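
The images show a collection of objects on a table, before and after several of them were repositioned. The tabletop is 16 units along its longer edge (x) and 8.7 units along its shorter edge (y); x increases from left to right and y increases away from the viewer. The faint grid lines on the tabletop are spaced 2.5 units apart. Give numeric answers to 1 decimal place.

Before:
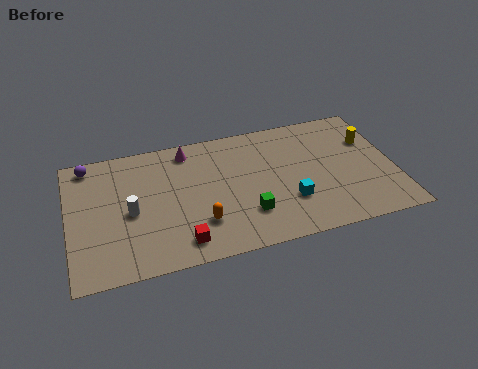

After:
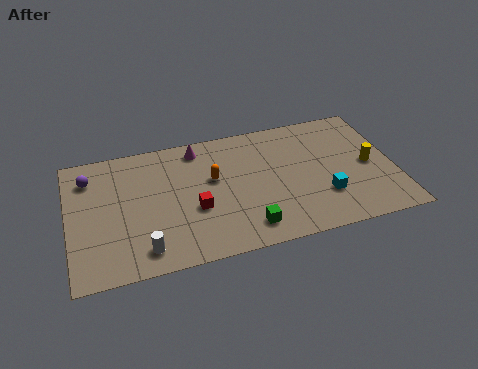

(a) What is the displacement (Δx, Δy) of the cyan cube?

(1.7, -0.1)

The cyan cube started near (10.7, 2.7) and ended near (12.4, 2.6).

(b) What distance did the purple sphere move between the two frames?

0.9

From (1.1, 7.7) to (1.1, 6.8), the purple sphere covered √(0.0² + 0.9²) ≈ 0.9 units.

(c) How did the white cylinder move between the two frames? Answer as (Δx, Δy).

(0.5, -2.6)

From the two frames, the white cylinder sits at roughly (3.0, 4.0) before and (3.5, 1.4) after.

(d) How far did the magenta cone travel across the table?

0.5

From (6.0, 7.5) to (6.5, 7.5), the magenta cone covered √(0.5² + 0.0²) ≈ 0.5 units.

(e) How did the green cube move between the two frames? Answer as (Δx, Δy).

(-0.1, -0.9)

The green cube was at about (8.6, 2.4) and moved to about (8.5, 1.5).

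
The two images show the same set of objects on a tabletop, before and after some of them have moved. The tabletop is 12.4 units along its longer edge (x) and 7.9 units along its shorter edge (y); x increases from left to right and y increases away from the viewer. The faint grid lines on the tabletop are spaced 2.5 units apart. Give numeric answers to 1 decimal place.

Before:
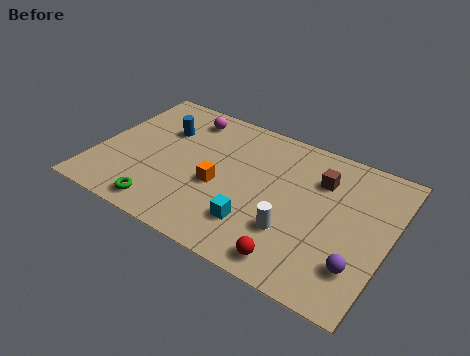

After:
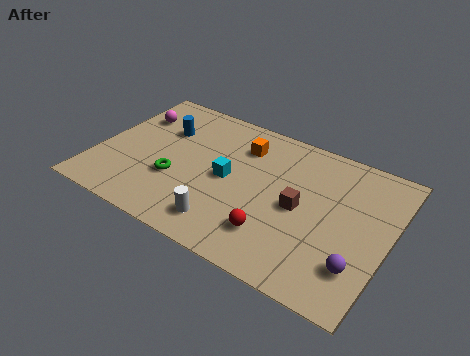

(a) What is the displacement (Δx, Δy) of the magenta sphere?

(-2.2, -0.9)

The magenta sphere started near (3.3, 6.6) and ended near (1.1, 5.7).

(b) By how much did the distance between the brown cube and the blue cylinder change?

-0.4

They were about 6.8 units apart before and 6.4 after — 0.4 units closer together.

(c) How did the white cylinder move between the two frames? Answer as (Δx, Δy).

(-2.7, -1.0)

From the two frames, the white cylinder sits at roughly (8.6, 2.4) before and (5.9, 1.4) after.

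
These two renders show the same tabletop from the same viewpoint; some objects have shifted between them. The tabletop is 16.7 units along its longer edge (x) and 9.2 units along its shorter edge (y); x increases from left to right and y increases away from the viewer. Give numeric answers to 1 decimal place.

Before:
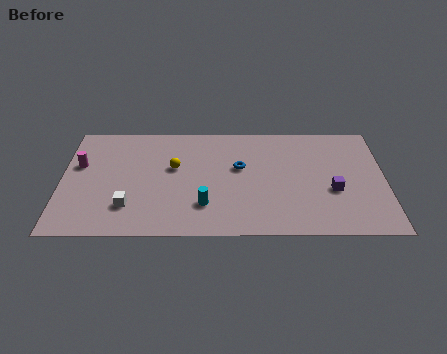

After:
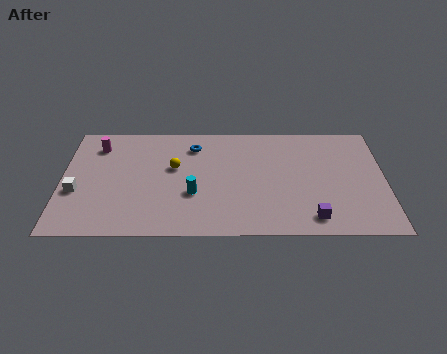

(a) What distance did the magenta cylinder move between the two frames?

1.8

The magenta cylinder was near (0.9, 5.7) before and (1.8, 7.3) after, so it travelled √(0.9² + 1.6²) ≈ 1.8 units.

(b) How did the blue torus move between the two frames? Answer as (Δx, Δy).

(-2.4, 1.8)

From the two frames, the blue torus sits at roughly (9.2, 5.5) before and (6.8, 7.3) after.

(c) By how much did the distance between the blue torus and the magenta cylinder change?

-3.3

They were about 8.3 units apart before and 5.0 after — 3.3 units closer together.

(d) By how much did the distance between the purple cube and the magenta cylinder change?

-0.7

They were about 13.3 units apart before and 12.6 after — 0.7 units closer together.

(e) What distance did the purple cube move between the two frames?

2.5

From (14.0, 3.6) to (12.9, 1.4), the purple cube covered √(1.1² + 2.2²) ≈ 2.5 units.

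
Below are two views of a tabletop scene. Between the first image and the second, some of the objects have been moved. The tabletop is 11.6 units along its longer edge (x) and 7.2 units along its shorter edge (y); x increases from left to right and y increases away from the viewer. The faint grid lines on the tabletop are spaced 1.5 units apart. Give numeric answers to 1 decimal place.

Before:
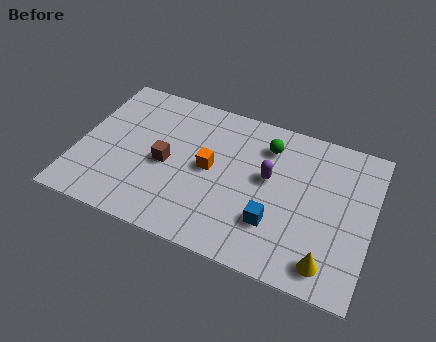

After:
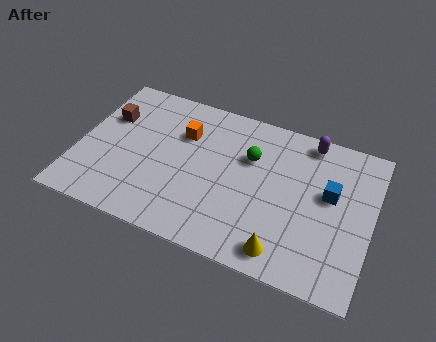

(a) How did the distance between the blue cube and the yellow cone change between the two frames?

+1.1

They were about 2.4 units apart before and 3.5 after — 1.1 units further apart.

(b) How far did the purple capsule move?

2.7

From (7.5, 4.1) to (8.9, 6.4), the purple capsule covered √(1.4² + 2.3²) ≈ 2.7 units.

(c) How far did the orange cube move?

1.8

The orange cube moved from about (5.2, 3.7) to (4.0, 5.0), a distance of √(1.2² + 1.3²) ≈ 1.8.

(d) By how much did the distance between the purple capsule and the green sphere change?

+1.2

The distance was about 1.5 in the first image and 2.7 in the second, so they moved 1.2 units further apart.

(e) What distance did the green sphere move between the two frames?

1.0

From (7.3, 5.6) to (6.7, 4.8), the green sphere covered √(0.6² + 0.8²) ≈ 1.0 units.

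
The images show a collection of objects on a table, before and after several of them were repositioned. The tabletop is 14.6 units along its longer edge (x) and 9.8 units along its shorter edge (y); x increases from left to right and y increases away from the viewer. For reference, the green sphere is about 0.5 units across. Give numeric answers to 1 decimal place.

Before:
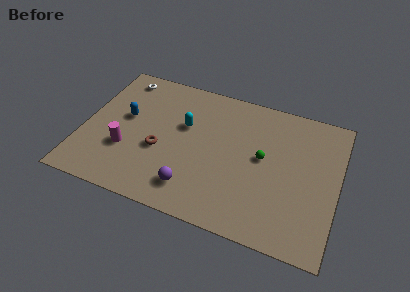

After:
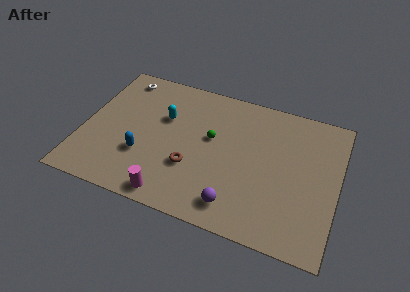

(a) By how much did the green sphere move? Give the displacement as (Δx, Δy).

(-3.0, 0.4)

The green sphere started near (10.3, 5.3) and ended near (7.3, 5.7).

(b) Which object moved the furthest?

the magenta cylinder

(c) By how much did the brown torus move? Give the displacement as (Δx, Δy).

(1.9, -0.6)

The brown torus was at about (4.5, 3.9) and moved to about (6.4, 3.3).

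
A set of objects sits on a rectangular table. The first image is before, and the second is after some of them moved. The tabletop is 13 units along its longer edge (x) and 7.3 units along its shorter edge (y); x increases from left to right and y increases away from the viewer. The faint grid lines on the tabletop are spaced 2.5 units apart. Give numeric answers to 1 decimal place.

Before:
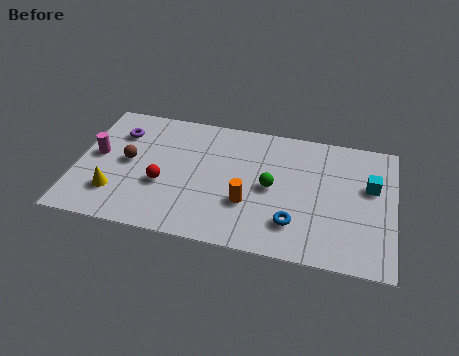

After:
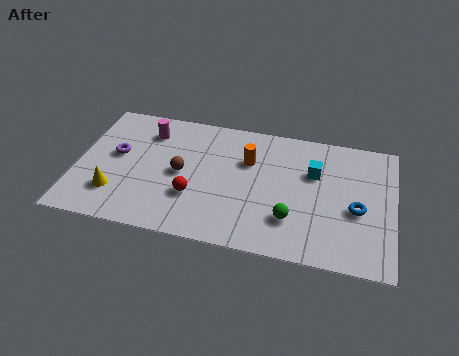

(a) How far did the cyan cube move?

2.3

The cyan cube moved from about (12.0, 4.5) to (9.7, 4.8), a distance of √(2.3² + 0.3²) ≈ 2.3.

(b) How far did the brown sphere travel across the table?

2.2

From (2.1, 3.8) to (4.3, 3.6), the brown sphere covered √(2.2² + 0.2²) ≈ 2.2 units.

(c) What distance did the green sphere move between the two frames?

1.8

The green sphere moved from about (8.0, 3.6) to (8.9, 2.0), a distance of √(0.9² + 1.6²) ≈ 1.8.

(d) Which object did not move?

the yellow cone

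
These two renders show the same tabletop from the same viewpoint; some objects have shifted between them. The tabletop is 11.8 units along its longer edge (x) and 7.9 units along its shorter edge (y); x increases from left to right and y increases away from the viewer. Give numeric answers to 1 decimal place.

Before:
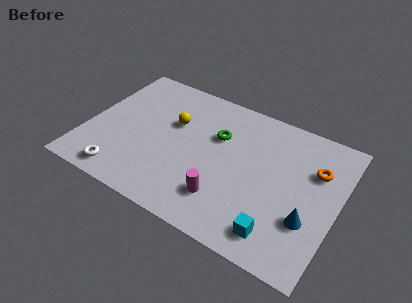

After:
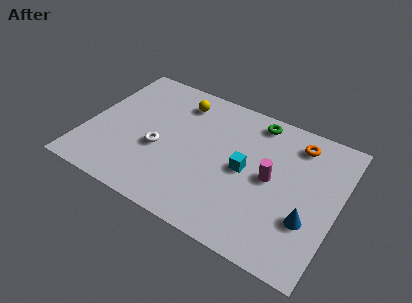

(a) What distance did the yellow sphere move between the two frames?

1.4

The yellow sphere moved from about (3.9, 5.0) to (4.0, 6.4), a distance of √(0.1² + 1.4²) ≈ 1.4.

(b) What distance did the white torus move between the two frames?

2.6

From (2.1, 1.0) to (3.5, 3.2), the white torus covered √(1.4² + 2.2²) ≈ 2.6 units.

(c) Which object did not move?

the blue cone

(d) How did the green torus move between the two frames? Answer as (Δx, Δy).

(1.6, 1.7)

The green torus was at about (6.0, 5.2) and moved to about (7.6, 6.9).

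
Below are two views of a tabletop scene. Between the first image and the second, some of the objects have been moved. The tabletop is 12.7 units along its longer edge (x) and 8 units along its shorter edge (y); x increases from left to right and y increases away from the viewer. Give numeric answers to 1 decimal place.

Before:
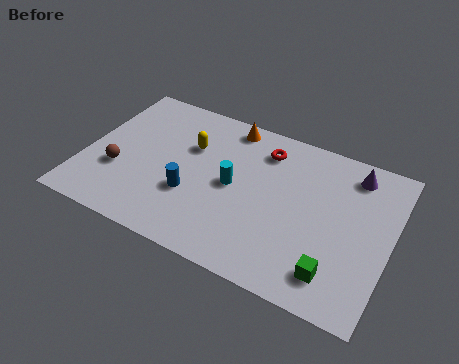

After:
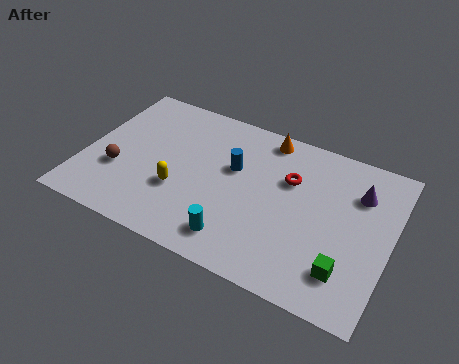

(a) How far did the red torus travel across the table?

1.6

From (7.2, 6.4) to (8.4, 5.3), the red torus covered √(1.2² + 1.1²) ≈ 1.6 units.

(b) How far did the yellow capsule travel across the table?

2.5

The yellow capsule was near (4.2, 5.3) before and (4.1, 2.8) after, so it travelled √(0.1² + 2.5²) ≈ 2.5 units.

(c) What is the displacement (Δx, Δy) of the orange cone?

(1.6, 0.0)

The orange cone was at about (5.6, 7.1) and moved to about (7.2, 7.1).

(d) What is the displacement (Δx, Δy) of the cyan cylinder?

(0.5, -2.6)

From the two frames, the cyan cylinder sits at roughly (6.2, 4.0) before and (6.7, 1.4) after.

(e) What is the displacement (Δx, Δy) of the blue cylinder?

(1.5, 2.1)

The blue cylinder was at about (4.6, 2.8) and moved to about (6.1, 4.9).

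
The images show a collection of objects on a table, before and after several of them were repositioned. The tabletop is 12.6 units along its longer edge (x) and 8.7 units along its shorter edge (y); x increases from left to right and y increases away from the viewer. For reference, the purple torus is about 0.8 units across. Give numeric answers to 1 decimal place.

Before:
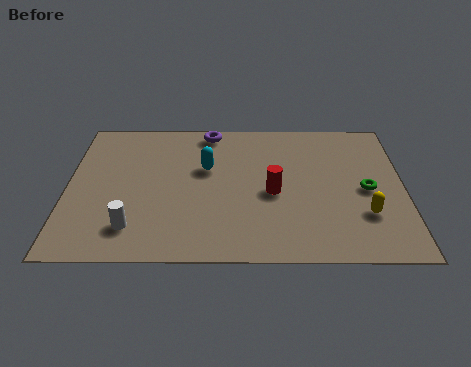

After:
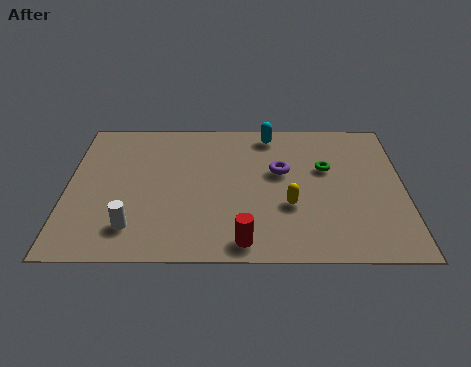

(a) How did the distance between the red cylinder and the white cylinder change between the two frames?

-1.4

The distance was about 5.6 in the first image and 4.2 in the second, so they moved 1.4 units closer together.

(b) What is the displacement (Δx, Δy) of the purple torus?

(2.7, -2.6)

The purple torus started near (5.3, 7.8) and ended near (8.0, 5.2).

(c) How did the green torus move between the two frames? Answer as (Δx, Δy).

(-1.5, 1.3)

The green torus started near (11.2, 4.1) and ended near (9.7, 5.4).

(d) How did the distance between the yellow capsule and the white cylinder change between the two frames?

-2.7

Before: roughly 8.6 units apart; after: 5.9. That's 2.7 units closer together.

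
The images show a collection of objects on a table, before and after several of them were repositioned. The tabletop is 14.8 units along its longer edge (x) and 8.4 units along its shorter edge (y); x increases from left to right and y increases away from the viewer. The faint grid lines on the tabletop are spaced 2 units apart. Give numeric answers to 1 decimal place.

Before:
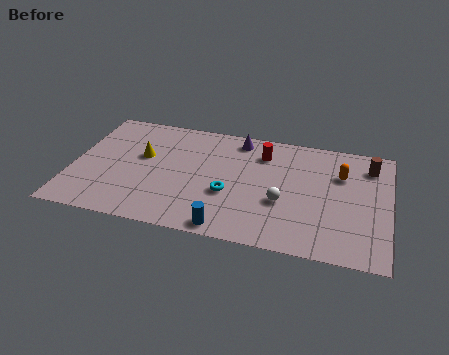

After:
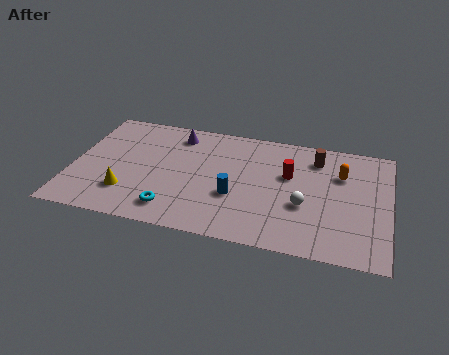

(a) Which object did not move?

the orange capsule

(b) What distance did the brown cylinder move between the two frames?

2.5

The brown cylinder moved from about (13.8, 6.7) to (11.3, 6.7), a distance of √(2.5² + 0.0²) ≈ 2.5.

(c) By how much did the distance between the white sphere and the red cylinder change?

-1.3

They were about 3.5 units apart before and 2.2 after — 1.3 units closer together.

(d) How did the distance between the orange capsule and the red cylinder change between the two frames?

-1.3

The distance was about 3.8 in the first image and 2.5 in the second, so they moved 1.3 units closer together.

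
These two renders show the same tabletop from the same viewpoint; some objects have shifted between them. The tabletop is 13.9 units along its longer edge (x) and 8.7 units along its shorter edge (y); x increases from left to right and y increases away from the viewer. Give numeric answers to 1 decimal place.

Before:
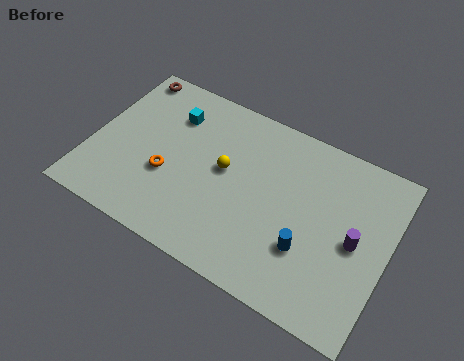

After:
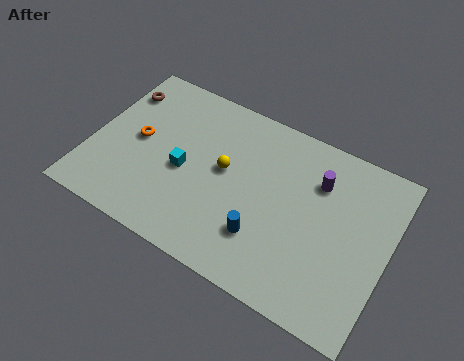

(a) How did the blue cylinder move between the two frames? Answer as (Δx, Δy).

(-2.0, -0.4)

The blue cylinder started near (10.4, 2.8) and ended near (8.4, 2.4).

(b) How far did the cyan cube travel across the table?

2.8

From (3.4, 6.5) to (4.4, 3.9), the cyan cube covered √(1.0² + 2.6²) ≈ 2.8 units.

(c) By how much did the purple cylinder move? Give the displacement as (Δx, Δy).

(-2.0, 2.1)

From the two frames, the purple cylinder sits at roughly (12.4, 4.2) before and (10.4, 6.3) after.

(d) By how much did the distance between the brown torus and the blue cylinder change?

-1.9

They were about 10.6 units apart before and 8.7 after — 1.9 units closer together.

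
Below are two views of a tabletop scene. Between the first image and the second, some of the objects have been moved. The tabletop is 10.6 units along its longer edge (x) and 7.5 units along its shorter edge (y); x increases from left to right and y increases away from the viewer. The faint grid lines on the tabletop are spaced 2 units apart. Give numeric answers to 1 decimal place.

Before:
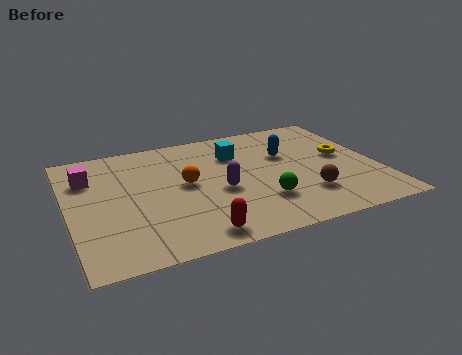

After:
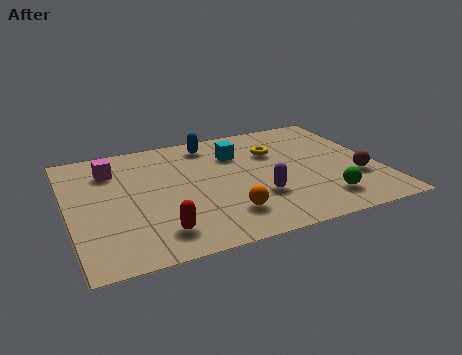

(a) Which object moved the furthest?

the blue capsule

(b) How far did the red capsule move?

1.3

The red capsule moved from about (4.0, 0.9) to (2.8, 1.4), a distance of √(1.2² + 0.5²) ≈ 1.3.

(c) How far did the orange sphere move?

2.5

The orange sphere was near (4.0, 4.0) before and (5.1, 1.7) after, so it travelled √(1.1² + 2.3²) ≈ 2.5 units.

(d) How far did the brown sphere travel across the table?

1.9

The brown sphere moved from about (7.9, 2.0) to (9.7, 2.5), a distance of √(1.8² + 0.5²) ≈ 1.9.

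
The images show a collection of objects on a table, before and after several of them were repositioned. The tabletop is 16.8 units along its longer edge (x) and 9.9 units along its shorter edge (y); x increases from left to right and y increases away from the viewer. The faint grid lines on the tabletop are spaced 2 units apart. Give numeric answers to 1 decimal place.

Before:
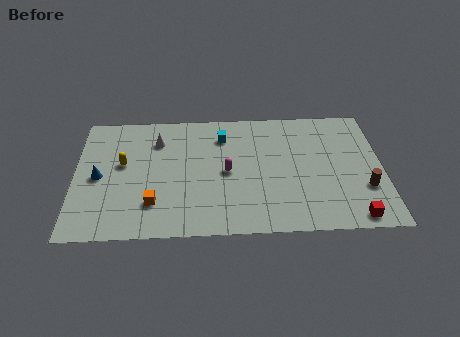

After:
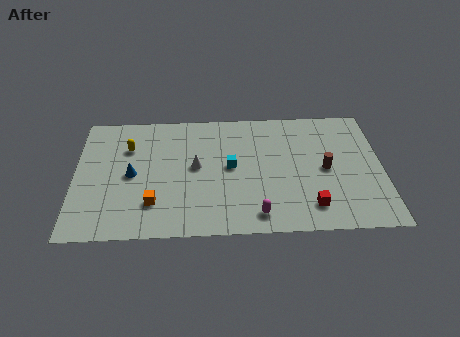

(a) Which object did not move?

the orange cube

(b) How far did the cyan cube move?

2.5

The cyan cube was near (8.1, 7.7) before and (8.5, 5.2) after, so it travelled √(0.4² + 2.5²) ≈ 2.5 units.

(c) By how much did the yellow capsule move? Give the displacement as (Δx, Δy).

(0.3, 1.3)

The yellow capsule was at about (2.6, 5.7) and moved to about (2.9, 7.0).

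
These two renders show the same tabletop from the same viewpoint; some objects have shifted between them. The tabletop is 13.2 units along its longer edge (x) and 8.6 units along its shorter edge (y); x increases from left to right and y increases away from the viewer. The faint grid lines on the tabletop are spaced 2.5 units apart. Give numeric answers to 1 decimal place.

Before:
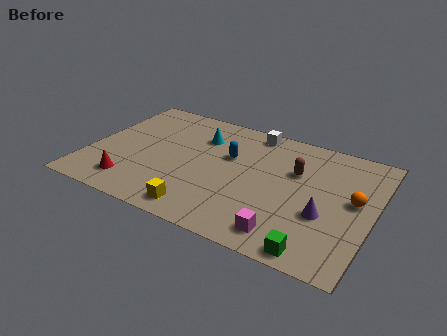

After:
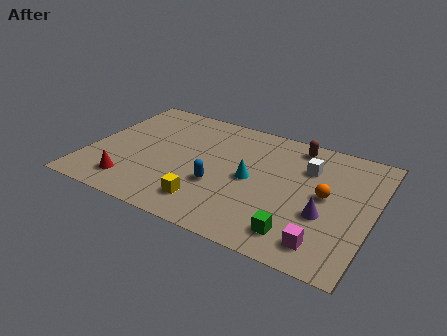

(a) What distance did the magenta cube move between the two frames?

1.7

The magenta cube moved from about (9.6, 1.3) to (11.3, 1.4), a distance of √(1.7² + 0.1²) ≈ 1.7.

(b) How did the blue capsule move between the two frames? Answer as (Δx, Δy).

(-0.2, -2.3)

From the two frames, the blue capsule sits at roughly (6.4, 5.4) before and (6.2, 3.1) after.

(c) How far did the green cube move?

1.1

The green cube moved from about (11.0, 0.8) to (10.1, 1.5), a distance of √(0.9² + 0.7²) ≈ 1.1.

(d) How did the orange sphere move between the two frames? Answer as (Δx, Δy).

(-1.3, -0.2)

The orange sphere started near (12.3, 4.7) and ended near (11.0, 4.5).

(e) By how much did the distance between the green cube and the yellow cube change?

-1.1

The distance was about 5.3 in the first image and 4.2 in the second, so they moved 1.1 units closer together.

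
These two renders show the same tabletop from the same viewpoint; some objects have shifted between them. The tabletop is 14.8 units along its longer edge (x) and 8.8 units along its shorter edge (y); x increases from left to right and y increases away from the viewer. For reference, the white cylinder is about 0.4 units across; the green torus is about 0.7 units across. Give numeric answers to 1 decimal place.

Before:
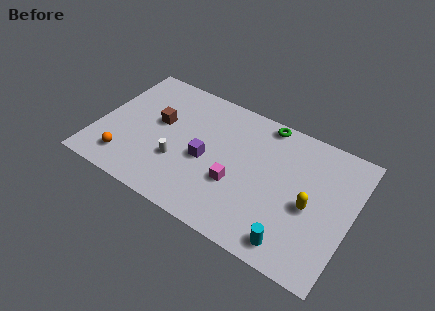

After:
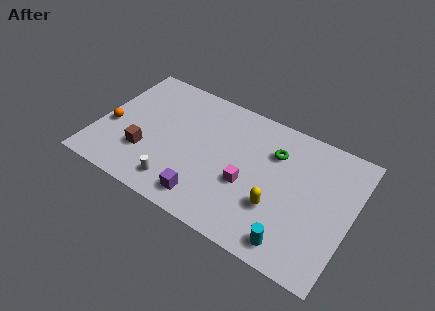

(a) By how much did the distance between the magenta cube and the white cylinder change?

+0.9

Before: roughly 3.4 units apart; after: 4.3. That's 0.9 units further apart.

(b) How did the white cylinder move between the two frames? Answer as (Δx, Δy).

(0.2, -1.5)

From the two frames, the white cylinder sits at roughly (4.9, 3.0) before and (5.1, 1.5) after.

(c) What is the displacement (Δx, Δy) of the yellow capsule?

(-1.8, -1.0)

The yellow capsule started near (12.5, 3.9) and ended near (10.7, 2.9).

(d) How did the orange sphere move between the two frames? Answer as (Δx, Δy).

(-1.2, 1.9)

The orange sphere was at about (2.0, 1.7) and moved to about (0.8, 3.6).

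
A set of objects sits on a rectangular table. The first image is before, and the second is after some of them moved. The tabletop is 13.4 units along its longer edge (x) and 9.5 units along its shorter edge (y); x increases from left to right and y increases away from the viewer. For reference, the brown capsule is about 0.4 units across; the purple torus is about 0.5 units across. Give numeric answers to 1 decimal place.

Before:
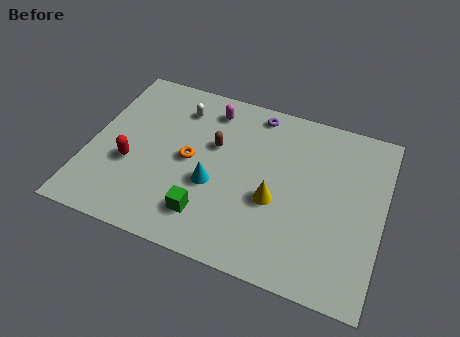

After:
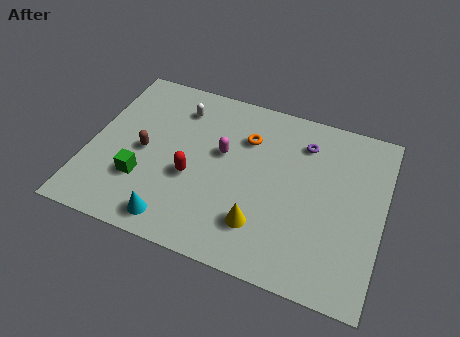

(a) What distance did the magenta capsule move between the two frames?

2.4

From (5.2, 7.9) to (6.0, 5.6), the magenta capsule covered √(0.8² + 2.3²) ≈ 2.4 units.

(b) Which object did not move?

the white capsule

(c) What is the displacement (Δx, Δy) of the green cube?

(-3.1, 0.9)

The green cube started near (5.7, 2.0) and ended near (2.6, 2.9).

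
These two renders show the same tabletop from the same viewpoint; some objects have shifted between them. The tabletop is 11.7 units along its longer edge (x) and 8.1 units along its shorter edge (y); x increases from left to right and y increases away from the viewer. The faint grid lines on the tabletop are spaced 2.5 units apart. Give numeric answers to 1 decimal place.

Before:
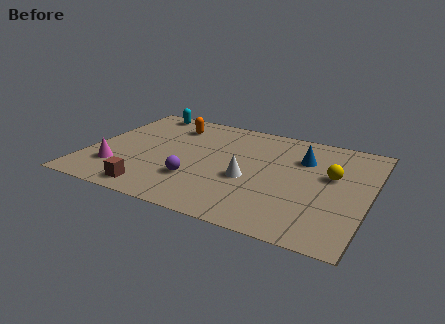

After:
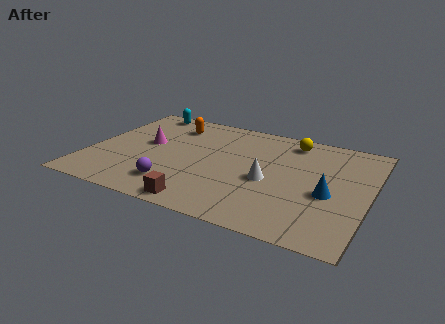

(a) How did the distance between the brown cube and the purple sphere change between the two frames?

-0.5

They were about 2.1 units apart before and 1.6 after — 0.5 units closer together.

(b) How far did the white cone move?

0.8

The white cone was near (6.8, 3.3) before and (7.6, 3.5) after, so it travelled √(0.8² + 0.2²) ≈ 0.8 units.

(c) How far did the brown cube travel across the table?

2.1

The brown cube was near (3.1, 1.0) before and (5.2, 0.8) after, so it travelled √(2.1² + 0.2²) ≈ 2.1 units.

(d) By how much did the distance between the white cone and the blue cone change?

-0.6

They were about 3.1 units apart before and 2.5 after — 0.6 units closer together.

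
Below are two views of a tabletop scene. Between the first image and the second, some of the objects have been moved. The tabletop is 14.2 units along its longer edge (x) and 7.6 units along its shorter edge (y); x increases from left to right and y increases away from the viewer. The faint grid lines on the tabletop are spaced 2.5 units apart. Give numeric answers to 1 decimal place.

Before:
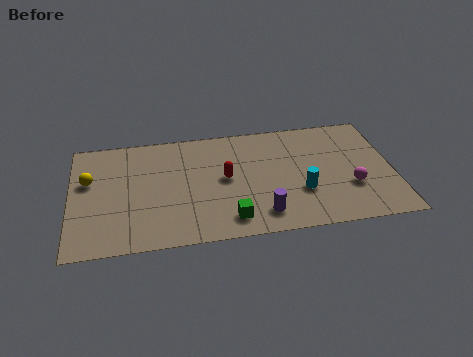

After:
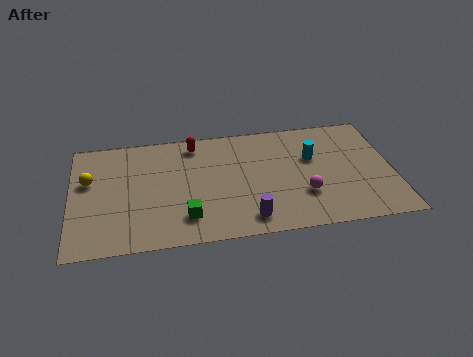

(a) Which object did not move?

the yellow sphere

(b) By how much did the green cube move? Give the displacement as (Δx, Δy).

(-1.9, 0.4)

From the two frames, the green cube sits at roughly (6.9, 1.3) before and (5.0, 1.7) after.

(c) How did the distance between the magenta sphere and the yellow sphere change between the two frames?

-2.0

Before: roughly 11.7 units apart; after: 9.7. That's 2.0 units closer together.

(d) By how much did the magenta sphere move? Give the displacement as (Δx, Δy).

(-2.1, -0.2)

The magenta sphere started near (12.3, 2.6) and ended near (10.2, 2.4).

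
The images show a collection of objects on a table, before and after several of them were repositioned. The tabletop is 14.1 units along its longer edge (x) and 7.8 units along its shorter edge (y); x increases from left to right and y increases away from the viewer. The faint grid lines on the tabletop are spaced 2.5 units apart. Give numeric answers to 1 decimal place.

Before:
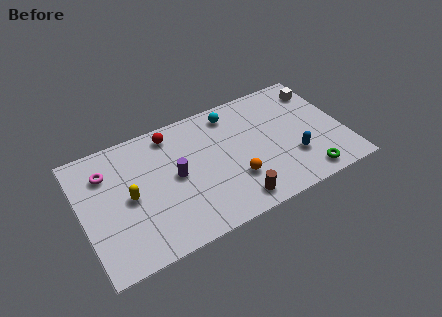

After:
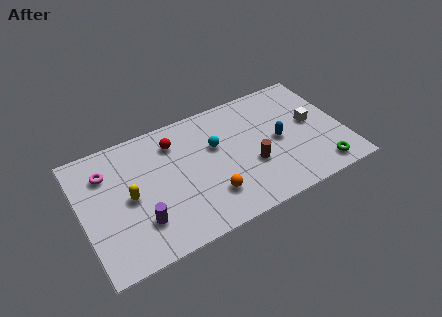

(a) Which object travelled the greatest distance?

the purple cylinder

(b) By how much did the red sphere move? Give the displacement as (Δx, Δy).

(0.1, -0.6)

From the two frames, the red sphere sits at roughly (5.1, 6.7) before and (5.2, 6.1) after.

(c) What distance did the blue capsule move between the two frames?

1.5

From (11.2, 2.4) to (10.6, 3.8), the blue capsule covered √(0.6² + 1.4²) ≈ 1.5 units.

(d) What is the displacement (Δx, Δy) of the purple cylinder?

(-2.1, -1.9)

The purple cylinder started near (5.0, 4.0) and ended near (2.9, 2.1).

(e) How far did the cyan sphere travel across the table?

2.0

The cyan sphere moved from about (8.4, 6.6) to (7.3, 4.9), a distance of √(1.1² + 1.7²) ≈ 2.0.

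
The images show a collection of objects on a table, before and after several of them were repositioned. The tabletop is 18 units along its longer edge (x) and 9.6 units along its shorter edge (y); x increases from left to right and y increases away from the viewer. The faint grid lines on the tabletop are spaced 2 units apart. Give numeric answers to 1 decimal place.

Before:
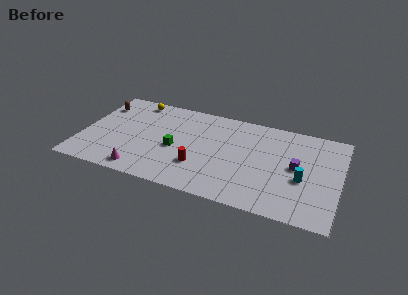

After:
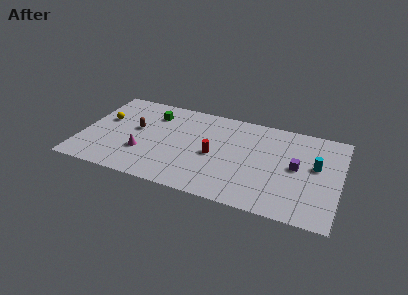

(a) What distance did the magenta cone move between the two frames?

1.9

The magenta cone was near (4.5, 1.2) before and (4.4, 3.1) after, so it travelled √(0.1² + 1.9²) ≈ 1.9 units.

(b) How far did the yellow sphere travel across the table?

3.3

The yellow sphere moved from about (3.3, 8.5) to (1.4, 5.8), a distance of √(1.9² + 2.7²) ≈ 3.3.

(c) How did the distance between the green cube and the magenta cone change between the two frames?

+0.6

They were about 3.7 units apart before and 4.3 after — 0.6 units further apart.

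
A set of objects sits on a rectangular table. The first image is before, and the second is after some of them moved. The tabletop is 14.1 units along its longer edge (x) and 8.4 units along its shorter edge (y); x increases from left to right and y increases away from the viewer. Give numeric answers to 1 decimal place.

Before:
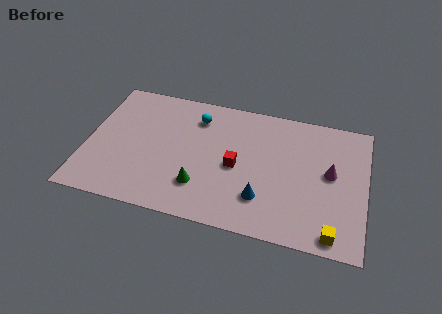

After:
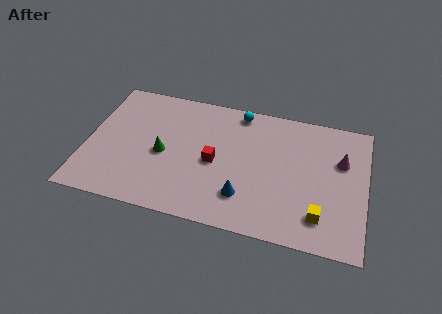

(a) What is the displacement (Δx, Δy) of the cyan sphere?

(2.1, 0.9)

From the two frames, the cyan sphere sits at roughly (5.4, 6.6) before and (7.5, 7.5) after.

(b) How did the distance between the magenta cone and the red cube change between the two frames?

+1.7

They were about 4.8 units apart before and 6.5 after — 1.7 units further apart.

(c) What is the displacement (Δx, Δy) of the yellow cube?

(-0.7, 0.9)

The yellow cube was at about (12.6, 0.9) and moved to about (11.9, 1.8).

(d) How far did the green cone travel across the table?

2.6

From (5.9, 2.2) to (3.9, 3.8), the green cone covered √(2.0² + 1.6²) ≈ 2.6 units.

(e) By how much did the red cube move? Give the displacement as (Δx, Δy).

(-1.1, 0.0)

The red cube started near (7.6, 3.9) and ended near (6.5, 3.9).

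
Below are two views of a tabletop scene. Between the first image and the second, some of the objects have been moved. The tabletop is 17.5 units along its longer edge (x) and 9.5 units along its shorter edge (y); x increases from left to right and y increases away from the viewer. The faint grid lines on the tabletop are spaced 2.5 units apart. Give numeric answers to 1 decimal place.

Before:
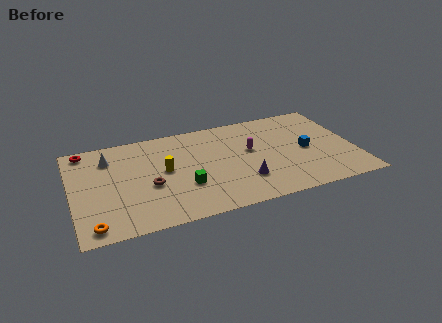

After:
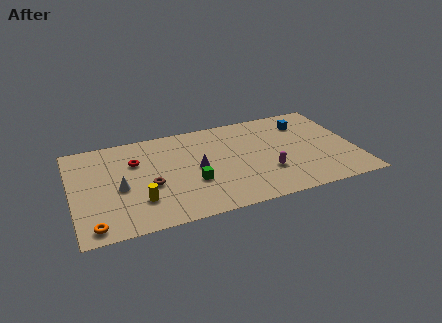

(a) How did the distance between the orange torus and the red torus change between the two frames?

-1.3

They were about 7.4 units apart before and 6.1 after — 1.3 units closer together.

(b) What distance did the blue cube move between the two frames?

2.8

The blue cube was near (14.5, 4.5) before and (14.7, 7.3) after, so it travelled √(0.2² + 2.8²) ≈ 2.8 units.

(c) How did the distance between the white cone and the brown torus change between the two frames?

-2.3

The distance was about 4.1 in the first image and 1.8 in the second, so they moved 2.3 units closer together.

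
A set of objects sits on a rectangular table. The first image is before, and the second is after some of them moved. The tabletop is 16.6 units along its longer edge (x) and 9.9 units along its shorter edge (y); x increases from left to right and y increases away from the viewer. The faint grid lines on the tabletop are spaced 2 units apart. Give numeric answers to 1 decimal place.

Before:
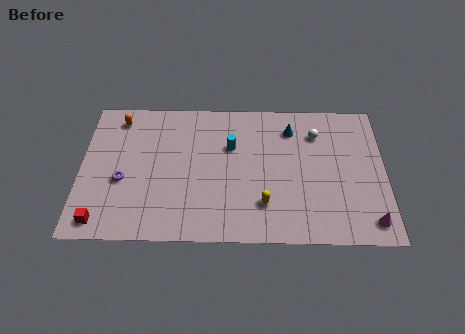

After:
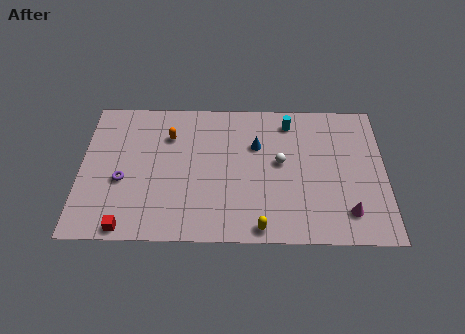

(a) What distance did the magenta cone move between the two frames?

1.3

From (15.7, 1.4) to (14.5, 2.0), the magenta cone covered √(1.2² + 0.6²) ≈ 1.3 units.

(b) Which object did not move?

the purple torus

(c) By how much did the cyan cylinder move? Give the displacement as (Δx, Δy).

(3.2, 1.8)

The cyan cylinder was at about (8.2, 6.5) and moved to about (11.4, 8.3).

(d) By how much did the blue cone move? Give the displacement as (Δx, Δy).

(-1.9, -1.2)

The blue cone started near (11.5, 7.8) and ended near (9.6, 6.6).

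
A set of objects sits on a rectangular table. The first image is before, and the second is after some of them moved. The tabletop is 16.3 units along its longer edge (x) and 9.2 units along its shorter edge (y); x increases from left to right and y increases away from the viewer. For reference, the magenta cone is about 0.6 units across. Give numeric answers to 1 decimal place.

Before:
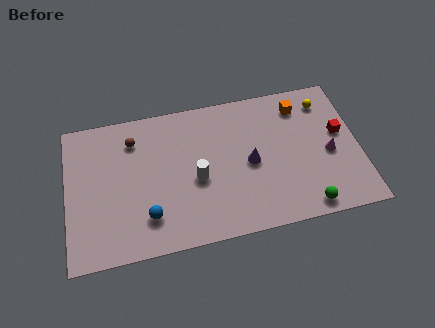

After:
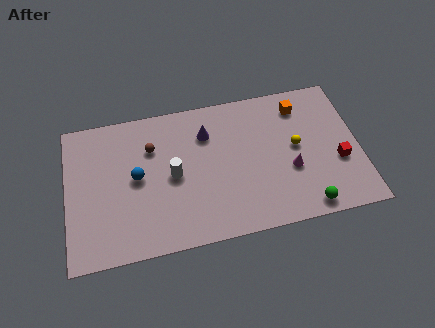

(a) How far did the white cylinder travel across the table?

1.4

The white cylinder moved from about (7.2, 4.0) to (5.9, 4.5), a distance of √(1.3² + 0.5²) ≈ 1.4.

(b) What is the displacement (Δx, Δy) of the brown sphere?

(1.0, -0.7)

The brown sphere started near (3.8, 7.2) and ended near (4.8, 6.5).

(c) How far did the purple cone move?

3.3

The purple cone was near (10.2, 4.4) before and (7.9, 6.8) after, so it travelled √(2.3² + 2.4²) ≈ 3.3 units.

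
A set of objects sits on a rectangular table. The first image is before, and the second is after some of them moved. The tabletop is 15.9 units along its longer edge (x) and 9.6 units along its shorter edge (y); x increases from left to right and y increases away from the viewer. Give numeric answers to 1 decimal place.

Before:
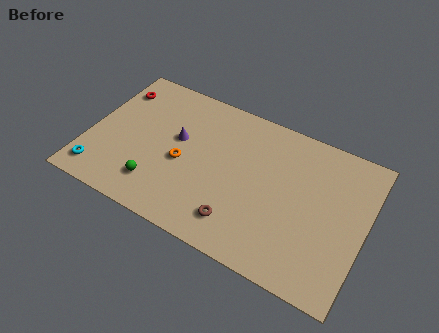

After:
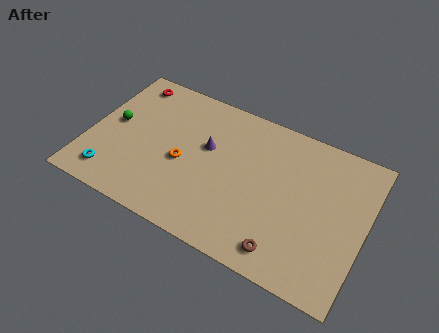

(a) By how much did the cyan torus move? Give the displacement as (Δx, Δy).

(0.7, 0.1)

The cyan torus started near (1.0, 1.5) and ended near (1.7, 1.6).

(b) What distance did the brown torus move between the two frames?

2.7

From (9.1, 1.9) to (11.8, 1.4), the brown torus covered √(2.7² + 0.5²) ≈ 2.7 units.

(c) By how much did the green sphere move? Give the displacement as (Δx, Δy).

(-3.0, 3.0)

The green sphere was at about (4.3, 2.1) and moved to about (1.3, 5.1).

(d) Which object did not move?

the orange torus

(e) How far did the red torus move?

1.1

The red torus moved from about (1.0, 7.5) to (1.7, 8.3), a distance of √(0.7² + 0.8²) ≈ 1.1.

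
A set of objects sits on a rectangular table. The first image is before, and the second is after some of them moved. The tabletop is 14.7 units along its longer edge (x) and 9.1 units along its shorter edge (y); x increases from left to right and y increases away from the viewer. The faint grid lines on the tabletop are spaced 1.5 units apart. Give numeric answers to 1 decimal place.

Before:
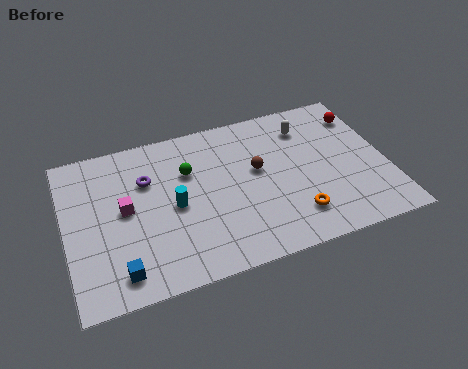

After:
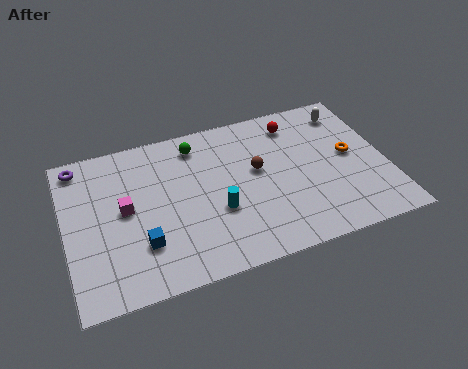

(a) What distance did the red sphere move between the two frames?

3.1

The red sphere moved from about (13.9, 7.1) to (10.8, 7.5), a distance of √(3.1² + 0.4²) ≈ 3.1.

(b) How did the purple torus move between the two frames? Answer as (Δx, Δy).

(-3.0, 1.8)

The purple torus started near (3.8, 6.2) and ended near (0.8, 8.0).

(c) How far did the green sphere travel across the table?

1.6

From (5.7, 6.1) to (6.2, 7.6), the green sphere covered √(0.5² + 1.5²) ≈ 1.6 units.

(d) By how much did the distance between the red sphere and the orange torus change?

-2.8

They were about 6.3 units apart before and 3.5 after — 2.8 units closer together.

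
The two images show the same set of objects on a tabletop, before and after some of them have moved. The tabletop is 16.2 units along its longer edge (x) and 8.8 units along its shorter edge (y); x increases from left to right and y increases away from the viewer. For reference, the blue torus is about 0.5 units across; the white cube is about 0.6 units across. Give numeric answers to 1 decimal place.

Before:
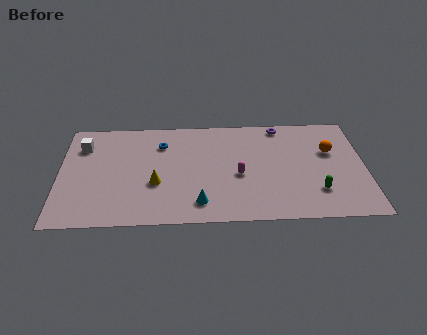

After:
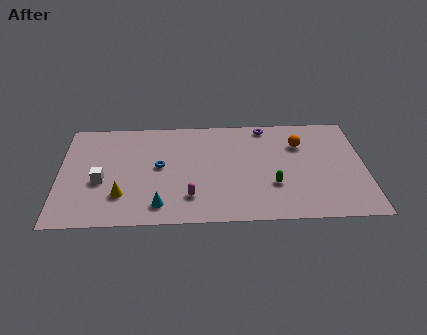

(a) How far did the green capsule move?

2.4

From (13.6, 2.3) to (11.3, 2.9), the green capsule covered √(2.3² + 0.6²) ≈ 2.4 units.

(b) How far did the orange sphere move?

1.7

The orange sphere moved from about (14.4, 5.6) to (12.8, 6.3), a distance of √(1.6² + 0.7²) ≈ 1.7.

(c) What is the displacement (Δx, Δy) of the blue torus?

(-0.1, -1.9)

From the two frames, the blue torus sits at roughly (5.4, 6.6) before and (5.3, 4.7) after.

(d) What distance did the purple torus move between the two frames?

0.8

The purple torus was near (11.8, 7.9) before and (11.0, 7.9) after, so it travelled √(0.8² + 0.0²) ≈ 0.8 units.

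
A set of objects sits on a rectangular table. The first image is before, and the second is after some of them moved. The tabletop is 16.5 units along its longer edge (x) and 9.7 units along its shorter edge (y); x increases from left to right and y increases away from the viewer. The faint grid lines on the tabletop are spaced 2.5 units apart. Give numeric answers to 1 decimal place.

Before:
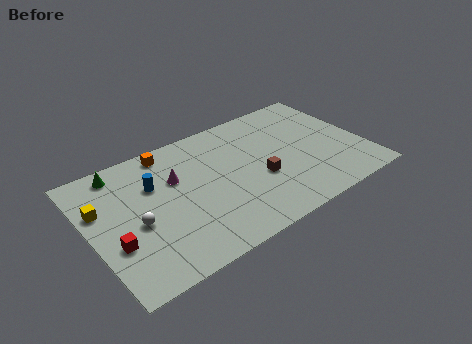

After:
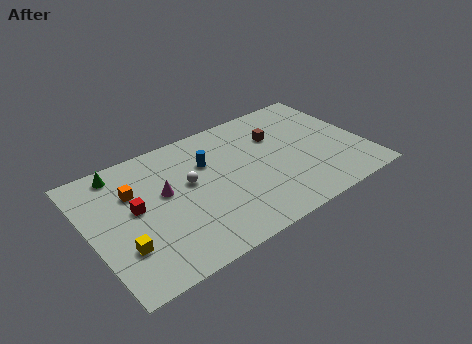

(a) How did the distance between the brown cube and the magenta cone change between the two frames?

+1.9

Before: roughly 5.3 units apart; after: 7.2. That's 1.9 units further apart.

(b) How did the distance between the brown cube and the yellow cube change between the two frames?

+1.2

The distance was about 9.5 in the first image and 10.7 in the second, so they moved 1.2 units further apart.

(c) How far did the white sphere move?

3.7

From (2.6, 4.2) to (6.0, 5.6), the white sphere covered √(3.4² + 1.4²) ≈ 3.7 units.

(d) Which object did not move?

the green cone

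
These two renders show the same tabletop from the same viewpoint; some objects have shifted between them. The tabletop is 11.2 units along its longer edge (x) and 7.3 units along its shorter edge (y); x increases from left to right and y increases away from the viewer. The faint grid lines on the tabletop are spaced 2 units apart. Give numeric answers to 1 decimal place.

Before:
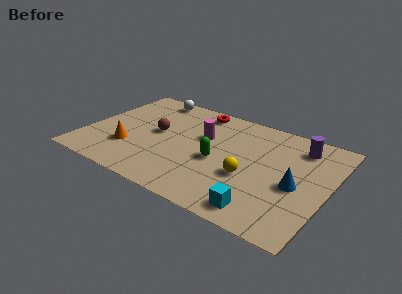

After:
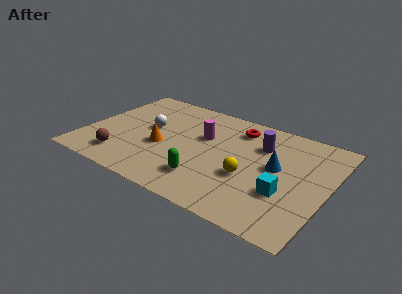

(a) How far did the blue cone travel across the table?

1.3

The blue cone was near (9.8, 3.2) before and (8.8, 4.0) after, so it travelled √(1.0² + 0.8²) ≈ 1.3 units.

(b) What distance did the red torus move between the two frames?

2.1

From (4.7, 6.4) to (6.7, 5.9), the red torus covered √(2.0² + 0.5²) ≈ 2.1 units.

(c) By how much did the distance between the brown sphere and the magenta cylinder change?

+2.4

They were about 2.2 units apart before and 4.6 after — 2.4 units further apart.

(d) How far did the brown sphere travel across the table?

2.8

From (3.2, 3.9) to (2.0, 1.4), the brown sphere covered √(1.2² + 2.5²) ≈ 2.8 units.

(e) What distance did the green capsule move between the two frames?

1.5

The green capsule was near (6.2, 3.2) before and (5.9, 1.7) after, so it travelled √(0.3² + 1.5²) ≈ 1.5 units.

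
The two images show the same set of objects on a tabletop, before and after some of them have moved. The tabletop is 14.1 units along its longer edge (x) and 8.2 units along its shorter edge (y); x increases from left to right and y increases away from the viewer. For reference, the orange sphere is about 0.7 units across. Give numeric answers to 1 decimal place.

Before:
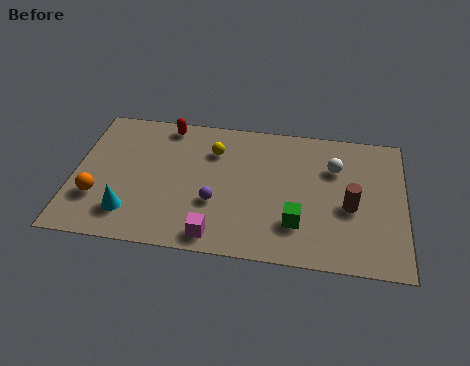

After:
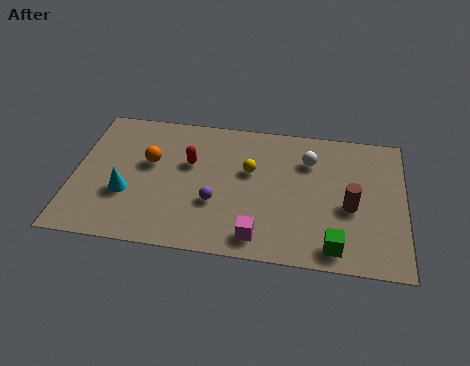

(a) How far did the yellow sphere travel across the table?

1.9

From (5.9, 6.0) to (7.5, 5.0), the yellow sphere covered √(1.6² + 1.0²) ≈ 1.9 units.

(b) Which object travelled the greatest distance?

the orange sphere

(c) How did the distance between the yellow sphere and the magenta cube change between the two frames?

-1.2

Before: roughly 5.0 units apart; after: 3.8. That's 1.2 units closer together.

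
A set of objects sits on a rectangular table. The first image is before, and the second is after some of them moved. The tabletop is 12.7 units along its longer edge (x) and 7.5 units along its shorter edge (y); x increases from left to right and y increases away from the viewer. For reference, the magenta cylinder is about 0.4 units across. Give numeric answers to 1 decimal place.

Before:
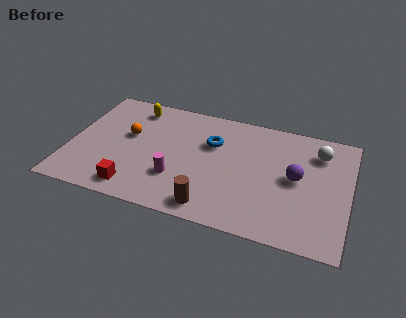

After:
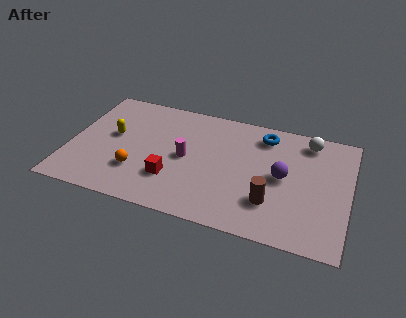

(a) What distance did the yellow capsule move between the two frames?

2.2

The yellow capsule moved from about (2.7, 6.3) to (1.9, 4.2), a distance of √(0.8² + 2.1²) ≈ 2.2.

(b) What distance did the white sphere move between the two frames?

0.8

The white sphere moved from about (11.2, 5.8) to (10.7, 6.4), a distance of √(0.5² + 0.6²) ≈ 0.8.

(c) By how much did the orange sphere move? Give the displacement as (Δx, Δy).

(0.6, -2.2)

The orange sphere was at about (2.6, 4.4) and moved to about (3.2, 2.2).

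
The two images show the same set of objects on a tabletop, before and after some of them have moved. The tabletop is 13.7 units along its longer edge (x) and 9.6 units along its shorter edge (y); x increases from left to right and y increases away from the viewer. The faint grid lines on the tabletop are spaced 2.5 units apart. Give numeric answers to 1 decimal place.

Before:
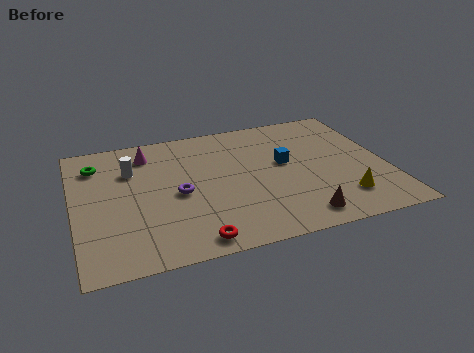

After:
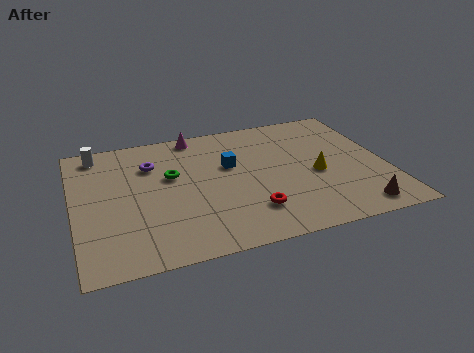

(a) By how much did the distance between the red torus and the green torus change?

-2.8

They were about 7.5 units apart before and 4.7 after — 2.8 units closer together.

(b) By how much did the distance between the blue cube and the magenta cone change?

-3.3

The distance was about 6.4 in the first image and 3.1 in the second, so they moved 3.3 units closer together.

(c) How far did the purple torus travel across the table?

2.7

From (4.5, 4.4) to (3.5, 6.9), the purple torus covered √(1.0² + 2.5²) ≈ 2.7 units.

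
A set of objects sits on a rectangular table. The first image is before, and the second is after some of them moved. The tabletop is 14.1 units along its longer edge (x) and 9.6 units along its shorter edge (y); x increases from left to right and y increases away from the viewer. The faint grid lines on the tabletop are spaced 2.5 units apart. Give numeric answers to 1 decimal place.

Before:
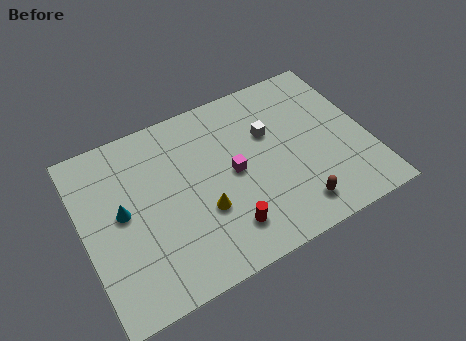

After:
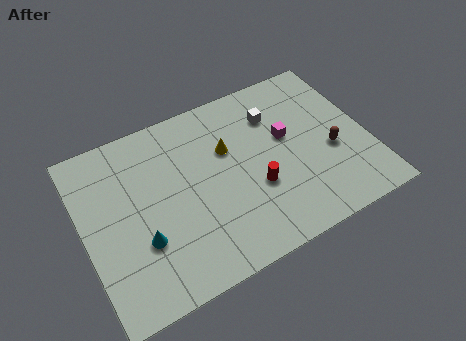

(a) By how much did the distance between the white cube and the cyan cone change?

+0.6

They were about 7.6 units apart before and 8.2 after — 0.6 units further apart.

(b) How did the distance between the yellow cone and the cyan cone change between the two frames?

+1.4

Before: roughly 4.2 units apart; after: 5.6. That's 1.4 units further apart.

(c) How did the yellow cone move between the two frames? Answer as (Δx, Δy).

(1.6, 2.8)

The yellow cone started near (5.7, 3.4) and ended near (7.3, 6.2).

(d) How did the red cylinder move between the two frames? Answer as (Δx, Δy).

(1.7, 1.5)

From the two frames, the red cylinder sits at roughly (6.6, 2.0) before and (8.3, 3.5) after.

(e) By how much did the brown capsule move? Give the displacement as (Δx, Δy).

(2.2, 2.3)

The brown capsule was at about (10.0, 1.6) and moved to about (12.2, 3.9).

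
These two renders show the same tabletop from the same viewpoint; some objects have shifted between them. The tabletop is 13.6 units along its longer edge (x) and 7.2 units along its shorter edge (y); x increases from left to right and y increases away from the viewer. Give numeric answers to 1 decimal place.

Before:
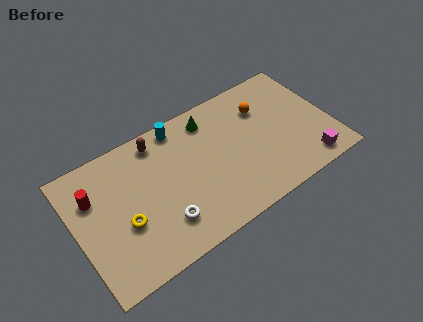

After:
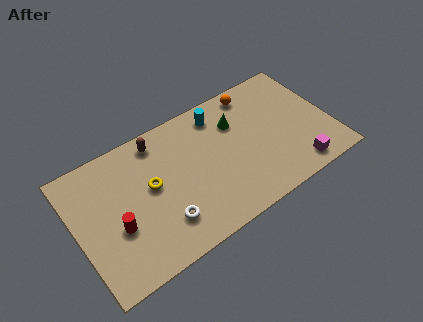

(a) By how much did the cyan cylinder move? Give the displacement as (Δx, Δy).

(2.1, -0.4)

The cyan cylinder was at about (5.9, 6.4) and moved to about (8.0, 6.0).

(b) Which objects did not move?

the white torus and the brown capsule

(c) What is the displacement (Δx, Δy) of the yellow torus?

(1.6, 1.2)

The yellow torus started near (2.4, 2.8) and ended near (4.0, 4.0).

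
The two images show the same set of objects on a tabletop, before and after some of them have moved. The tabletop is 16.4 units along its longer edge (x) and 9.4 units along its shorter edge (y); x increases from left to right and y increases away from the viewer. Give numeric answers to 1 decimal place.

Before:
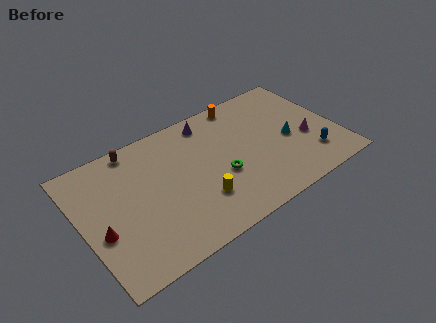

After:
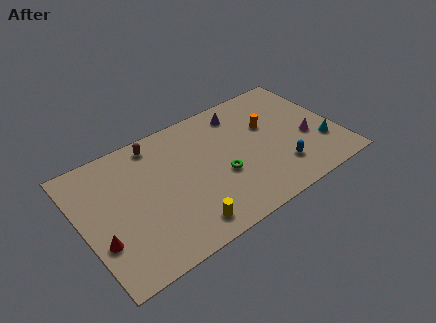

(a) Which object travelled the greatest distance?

the orange cylinder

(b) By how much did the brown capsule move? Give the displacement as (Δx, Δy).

(1.3, -0.3)

The brown capsule was at about (3.9, 8.5) and moved to about (5.2, 8.2).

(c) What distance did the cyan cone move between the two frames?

2.4

The cyan cone moved from about (13.3, 4.2) to (15.2, 2.8), a distance of √(1.9² + 1.4²) ≈ 2.4.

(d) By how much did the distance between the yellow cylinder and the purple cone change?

+2.4

They were about 5.6 units apart before and 8.0 after — 2.4 units further apart.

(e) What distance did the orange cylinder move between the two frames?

2.9

The orange cylinder was near (11.0, 8.5) before and (12.2, 5.9) after, so it travelled √(1.2² + 2.6²) ≈ 2.9 units.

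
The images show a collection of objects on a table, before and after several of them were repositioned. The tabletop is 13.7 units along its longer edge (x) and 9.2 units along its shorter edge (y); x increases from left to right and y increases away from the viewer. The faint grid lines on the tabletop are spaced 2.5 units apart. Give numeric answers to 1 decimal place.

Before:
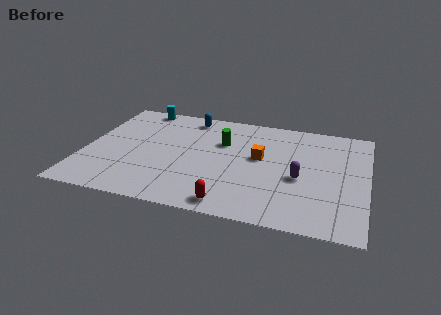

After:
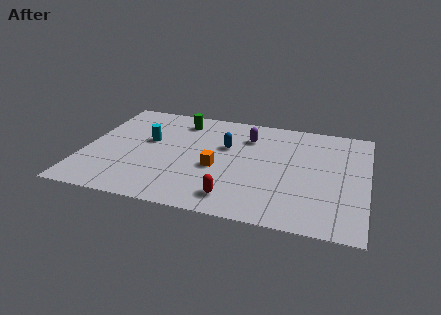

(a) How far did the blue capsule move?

3.0

From (4.8, 8.0) to (6.8, 5.8), the blue capsule covered √(2.0² + 2.2²) ≈ 3.0 units.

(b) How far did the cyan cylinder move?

3.1

The cyan cylinder moved from about (2.3, 8.4) to (3.0, 5.4), a distance of √(0.7² + 3.0²) ≈ 3.1.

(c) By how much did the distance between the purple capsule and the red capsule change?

+1.2

Before: roughly 4.2 units apart; after: 5.4. That's 1.2 units further apart.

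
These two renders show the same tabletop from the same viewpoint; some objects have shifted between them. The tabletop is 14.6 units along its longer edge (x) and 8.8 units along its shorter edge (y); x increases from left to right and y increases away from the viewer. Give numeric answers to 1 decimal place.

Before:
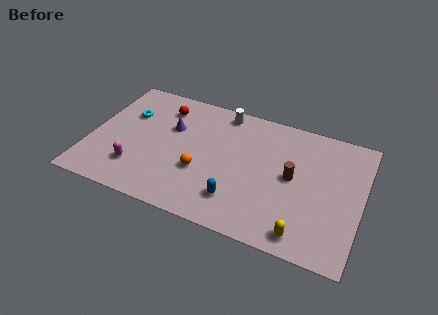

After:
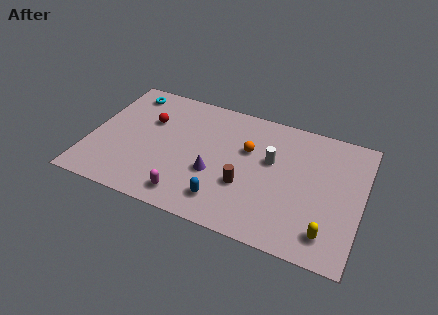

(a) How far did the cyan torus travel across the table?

1.6

The cyan torus moved from about (1.8, 5.9) to (1.6, 7.5), a distance of √(0.2² + 1.6²) ≈ 1.6.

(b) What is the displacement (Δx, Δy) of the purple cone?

(2.6, -2.4)

The purple cone started near (4.2, 5.7) and ended near (6.8, 3.3).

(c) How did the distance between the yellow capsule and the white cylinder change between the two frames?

-3.4

Before: roughly 8.4 units apart; after: 5.0. That's 3.4 units closer together.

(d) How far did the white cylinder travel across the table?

3.8

The white cylinder moved from about (6.8, 7.8) to (9.7, 5.3), a distance of √(2.9² + 2.5²) ≈ 3.8.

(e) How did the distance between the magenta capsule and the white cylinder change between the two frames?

-1.2

The distance was about 6.9 in the first image and 5.7 in the second, so they moved 1.2 units closer together.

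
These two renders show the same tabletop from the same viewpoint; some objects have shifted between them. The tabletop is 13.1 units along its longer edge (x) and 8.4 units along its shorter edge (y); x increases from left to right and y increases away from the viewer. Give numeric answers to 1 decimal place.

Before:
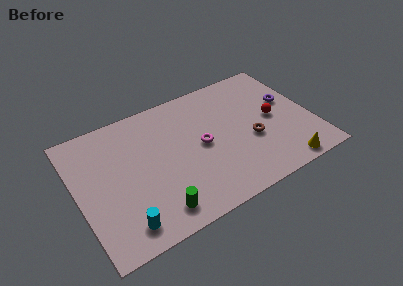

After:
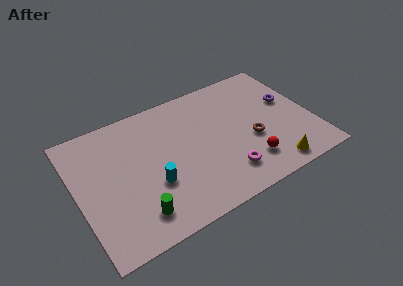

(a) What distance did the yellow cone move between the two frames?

0.6

From (11.0, 0.8) to (10.4, 1.0), the yellow cone covered √(0.6² + 0.2²) ≈ 0.6 units.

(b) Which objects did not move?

the purple torus and the brown torus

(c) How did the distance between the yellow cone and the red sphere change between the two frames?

-1.9

They were about 3.4 units apart before and 1.5 after — 1.9 units closer together.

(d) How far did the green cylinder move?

1.0

The green cylinder moved from about (3.9, 1.3) to (2.9, 1.6), a distance of √(1.0² + 0.3²) ≈ 1.0.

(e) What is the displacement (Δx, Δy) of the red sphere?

(-1.8, -2.3)

From the two frames, the red sphere sits at roughly (11.0, 4.2) before and (9.2, 1.9) after.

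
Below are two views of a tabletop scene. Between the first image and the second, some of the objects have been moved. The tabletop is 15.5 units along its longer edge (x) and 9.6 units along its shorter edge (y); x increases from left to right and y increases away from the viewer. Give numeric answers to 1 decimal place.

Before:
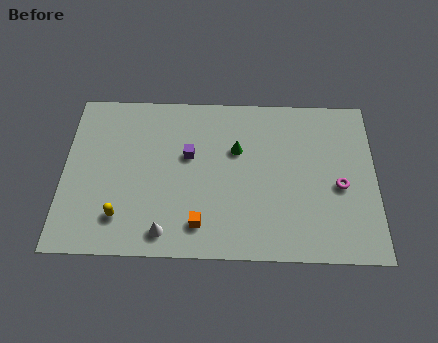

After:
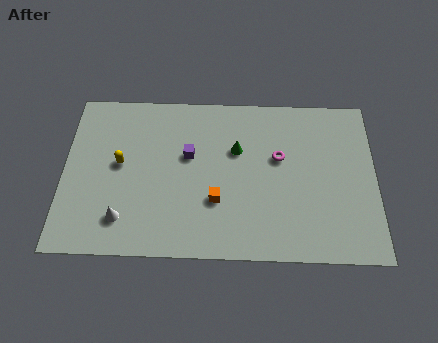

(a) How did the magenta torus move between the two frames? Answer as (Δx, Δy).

(-3.0, 1.6)

The magenta torus started near (13.7, 4.2) and ended near (10.7, 5.8).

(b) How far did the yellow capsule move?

3.1

The yellow capsule moved from about (2.9, 2.1) to (2.8, 5.2), a distance of √(0.1² + 3.1²) ≈ 3.1.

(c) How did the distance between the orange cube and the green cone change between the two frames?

-1.6

Before: roughly 4.8 units apart; after: 3.2. That's 1.6 units closer together.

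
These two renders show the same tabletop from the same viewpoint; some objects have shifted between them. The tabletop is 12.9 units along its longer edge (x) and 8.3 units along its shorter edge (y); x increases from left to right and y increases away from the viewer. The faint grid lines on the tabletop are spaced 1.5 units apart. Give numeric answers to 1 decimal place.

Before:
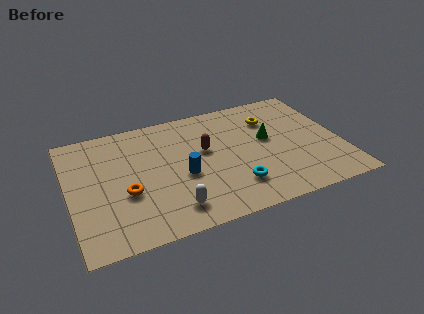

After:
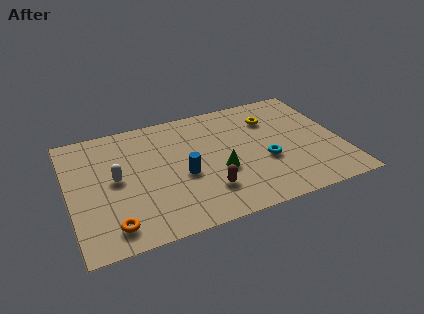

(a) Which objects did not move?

the yellow torus and the blue cylinder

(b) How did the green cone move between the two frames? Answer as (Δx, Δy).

(-2.5, -1.5)

The green cone was at about (9.5, 4.7) and moved to about (7.0, 3.2).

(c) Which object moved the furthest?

the white capsule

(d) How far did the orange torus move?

2.1

The orange torus was near (2.6, 3.2) before and (1.8, 1.3) after, so it travelled √(0.8² + 1.9²) ≈ 2.1 units.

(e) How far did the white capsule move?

3.7

From (4.6, 1.5) to (2.2, 4.3), the white capsule covered √(2.4² + 2.8²) ≈ 3.7 units.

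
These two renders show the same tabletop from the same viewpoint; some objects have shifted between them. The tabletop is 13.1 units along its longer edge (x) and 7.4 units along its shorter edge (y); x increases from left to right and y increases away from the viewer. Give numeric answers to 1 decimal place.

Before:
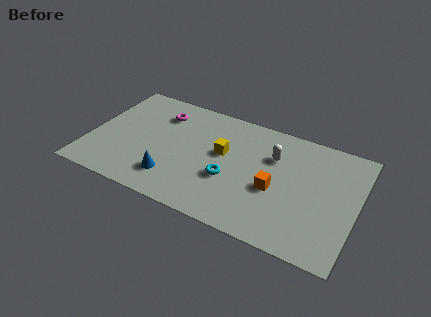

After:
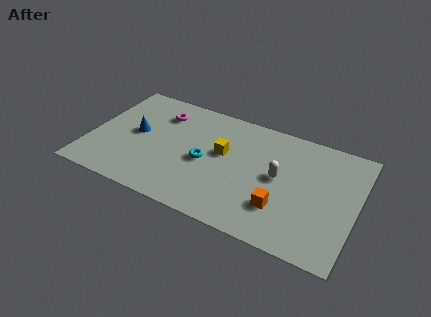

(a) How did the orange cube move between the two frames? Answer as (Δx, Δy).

(0.4, -1.0)

The orange cube started near (9.2, 3.1) and ended near (9.6, 2.1).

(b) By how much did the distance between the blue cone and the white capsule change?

+1.4

The distance was about 5.7 in the first image and 7.1 in the second, so they moved 1.4 units further apart.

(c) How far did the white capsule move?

1.3

The white capsule moved from about (8.9, 5.1) to (9.3, 3.9), a distance of √(0.4² + 1.2²) ≈ 1.3.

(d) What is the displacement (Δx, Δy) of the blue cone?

(-2.1, 2.2)

From the two frames, the blue cone sits at roughly (4.3, 1.7) before and (2.2, 3.9) after.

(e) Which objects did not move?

the yellow cube and the magenta torus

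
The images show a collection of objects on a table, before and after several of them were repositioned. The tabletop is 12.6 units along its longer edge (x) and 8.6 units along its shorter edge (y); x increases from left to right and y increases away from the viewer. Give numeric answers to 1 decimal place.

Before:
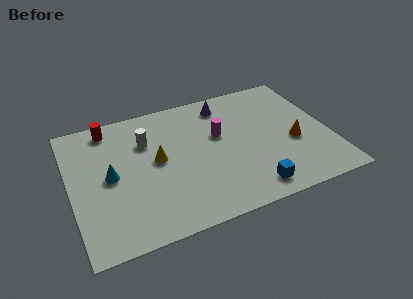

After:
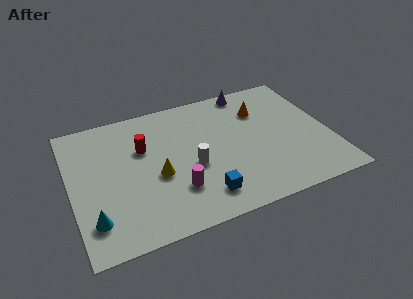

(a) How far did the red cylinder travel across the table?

2.4

From (2.1, 7.5) to (3.6, 5.6), the red cylinder covered √(1.5² + 1.9²) ≈ 2.4 units.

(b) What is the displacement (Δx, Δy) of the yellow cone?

(-0.1, -1.0)

The yellow cone was at about (4.2, 4.6) and moved to about (4.1, 3.6).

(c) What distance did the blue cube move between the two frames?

2.3

From (8.4, 1.2) to (6.1, 1.6), the blue cube covered √(2.3² + 0.4²) ≈ 2.3 units.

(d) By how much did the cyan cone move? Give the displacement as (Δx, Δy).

(-1.0, -2.4)

The cyan cone was at about (1.9, 4.3) and moved to about (0.9, 1.9).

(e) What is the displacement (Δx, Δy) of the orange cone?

(-1.3, 2.7)

The orange cone was at about (10.8, 3.5) and moved to about (9.5, 6.2).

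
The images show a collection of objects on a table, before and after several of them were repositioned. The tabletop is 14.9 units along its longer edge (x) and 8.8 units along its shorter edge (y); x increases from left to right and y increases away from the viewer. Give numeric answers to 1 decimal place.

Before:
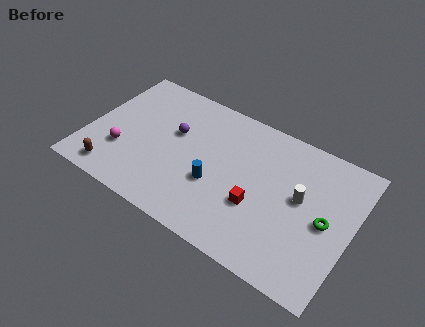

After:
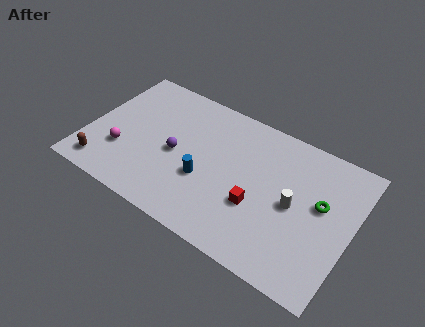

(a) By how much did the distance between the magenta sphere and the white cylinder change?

-0.4

Before: roughly 10.1 units apart; after: 9.7. That's 0.4 units closer together.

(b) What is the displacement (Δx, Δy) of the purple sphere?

(0.3, -1.3)

From the two frames, the purple sphere sits at roughly (4.7, 5.4) before and (5.0, 4.1) after.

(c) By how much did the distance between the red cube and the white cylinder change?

-0.6

Before: roughly 2.8 units apart; after: 2.2. That's 0.6 units closer together.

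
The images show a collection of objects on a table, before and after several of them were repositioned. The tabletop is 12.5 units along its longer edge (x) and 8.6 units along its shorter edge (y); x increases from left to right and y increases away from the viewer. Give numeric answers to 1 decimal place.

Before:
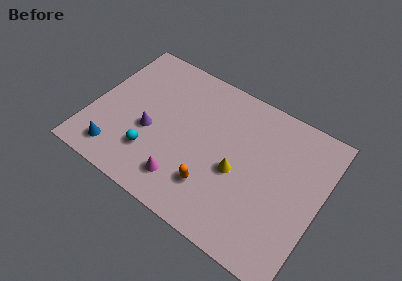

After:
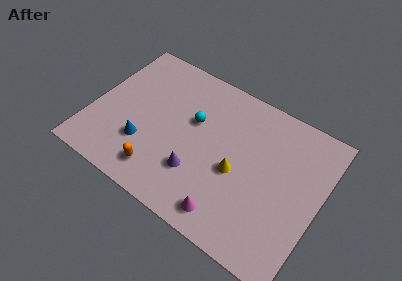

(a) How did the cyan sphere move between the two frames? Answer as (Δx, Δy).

(1.8, 3.0)

From the two frames, the cyan sphere sits at roughly (3.6, 2.3) before and (5.4, 5.3) after.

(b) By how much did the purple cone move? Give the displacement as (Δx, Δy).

(2.8, -1.0)

The purple cone started near (3.3, 3.5) and ended near (6.1, 2.5).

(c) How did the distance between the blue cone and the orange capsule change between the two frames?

-3.7

Before: roughly 5.3 units apart; after: 1.6. That's 3.7 units closer together.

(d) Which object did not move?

the yellow cone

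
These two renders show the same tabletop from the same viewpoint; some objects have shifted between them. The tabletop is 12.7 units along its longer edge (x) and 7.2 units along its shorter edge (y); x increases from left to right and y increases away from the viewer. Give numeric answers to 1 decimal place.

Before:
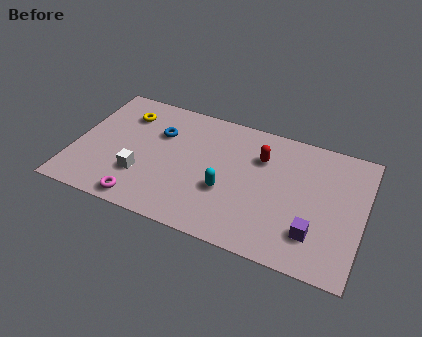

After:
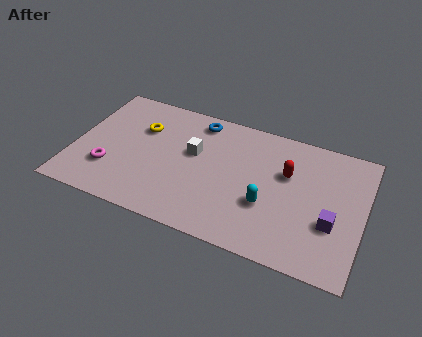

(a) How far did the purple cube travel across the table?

1.1

The purple cube moved from about (10.7, 1.8) to (11.4, 2.6), a distance of √(0.7² + 0.8²) ≈ 1.1.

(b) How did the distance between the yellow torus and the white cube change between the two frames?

-1.0

They were about 3.5 units apart before and 2.5 after — 1.0 units closer together.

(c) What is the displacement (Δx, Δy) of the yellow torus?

(0.8, -0.6)

The yellow torus was at about (2.0, 5.5) and moved to about (2.8, 4.9).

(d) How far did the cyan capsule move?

1.8

From (6.8, 2.7) to (8.6, 2.6), the cyan capsule covered √(1.8² + 0.1²) ≈ 1.8 units.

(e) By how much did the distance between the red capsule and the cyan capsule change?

-0.6

They were about 2.7 units apart before and 2.1 after — 0.6 units closer together.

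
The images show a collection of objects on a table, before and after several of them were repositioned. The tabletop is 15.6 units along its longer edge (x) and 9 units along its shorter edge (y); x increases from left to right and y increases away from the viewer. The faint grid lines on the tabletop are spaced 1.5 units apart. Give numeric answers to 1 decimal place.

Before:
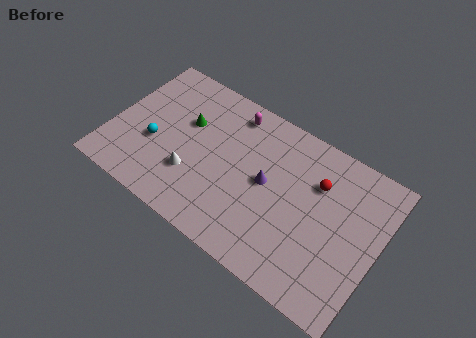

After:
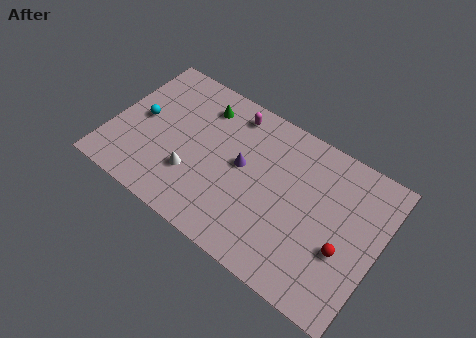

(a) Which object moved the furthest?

the red sphere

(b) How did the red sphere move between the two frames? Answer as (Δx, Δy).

(2.0, -2.9)

From the two frames, the red sphere sits at roughly (11.8, 6.3) before and (13.8, 3.4) after.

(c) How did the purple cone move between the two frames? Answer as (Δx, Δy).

(-1.5, 0.2)

The purple cone started near (9.1, 4.7) and ended near (7.6, 4.9).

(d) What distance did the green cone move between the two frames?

1.7

The green cone was near (4.1, 5.7) before and (4.8, 7.2) after, so it travelled √(0.7² + 1.5²) ≈ 1.7 units.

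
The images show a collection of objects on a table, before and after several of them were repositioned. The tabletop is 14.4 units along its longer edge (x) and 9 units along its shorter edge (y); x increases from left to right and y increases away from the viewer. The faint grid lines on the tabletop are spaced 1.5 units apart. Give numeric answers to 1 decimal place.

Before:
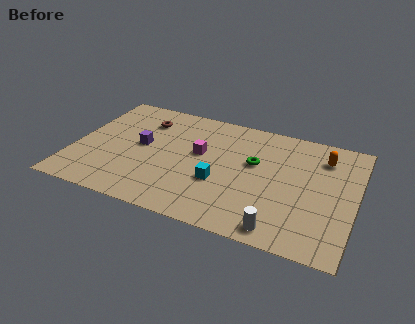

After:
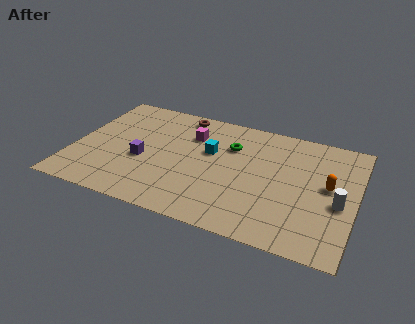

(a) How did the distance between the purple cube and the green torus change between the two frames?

-0.8

Before: roughly 5.8 units apart; after: 5.0. That's 0.8 units closer together.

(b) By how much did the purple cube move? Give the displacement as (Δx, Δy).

(0.2, -1.1)

The purple cube was at about (3.4, 4.8) and moved to about (3.6, 3.7).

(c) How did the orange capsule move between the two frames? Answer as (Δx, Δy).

(0.4, -2.1)

The orange capsule started near (12.6, 7.0) and ended near (13.0, 4.9).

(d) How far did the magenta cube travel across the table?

1.4

From (6.4, 5.2) to (5.8, 6.5), the magenta cube covered √(0.6² + 1.3²) ≈ 1.4 units.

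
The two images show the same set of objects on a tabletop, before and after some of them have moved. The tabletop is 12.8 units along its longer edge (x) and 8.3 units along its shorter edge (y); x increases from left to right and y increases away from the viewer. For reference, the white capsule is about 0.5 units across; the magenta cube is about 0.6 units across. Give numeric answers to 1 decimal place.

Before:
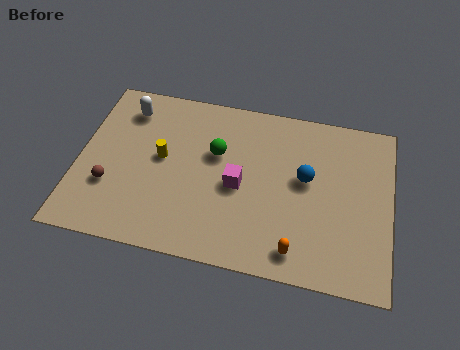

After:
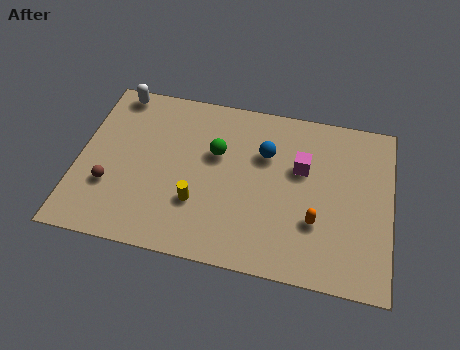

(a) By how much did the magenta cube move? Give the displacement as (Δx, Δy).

(2.5, 1.4)

The magenta cube started near (6.6, 3.8) and ended near (9.1, 5.2).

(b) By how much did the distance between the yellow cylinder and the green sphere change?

+0.4

The distance was about 2.3 in the first image and 2.7 in the second, so they moved 0.4 units further apart.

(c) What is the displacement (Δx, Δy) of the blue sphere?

(-1.7, 0.9)

From the two frames, the blue sphere sits at roughly (9.3, 4.7) before and (7.6, 5.6) after.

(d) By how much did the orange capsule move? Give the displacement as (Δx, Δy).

(0.7, 1.5)

From the two frames, the orange capsule sits at roughly (9.1, 1.2) before and (9.8, 2.7) after.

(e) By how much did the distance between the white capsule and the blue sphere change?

-1.2

Before: roughly 7.8 units apart; after: 6.6. That's 1.2 units closer together.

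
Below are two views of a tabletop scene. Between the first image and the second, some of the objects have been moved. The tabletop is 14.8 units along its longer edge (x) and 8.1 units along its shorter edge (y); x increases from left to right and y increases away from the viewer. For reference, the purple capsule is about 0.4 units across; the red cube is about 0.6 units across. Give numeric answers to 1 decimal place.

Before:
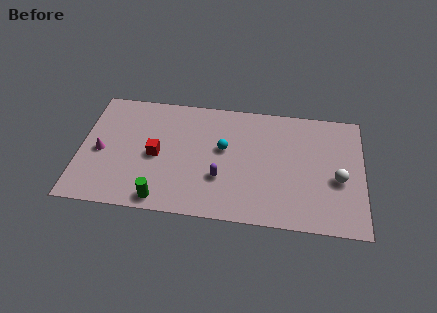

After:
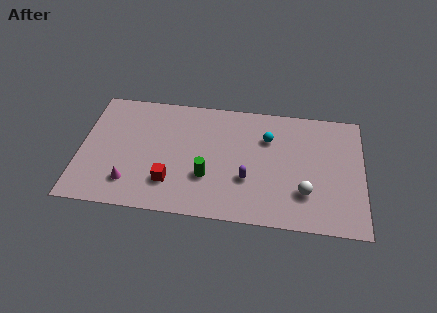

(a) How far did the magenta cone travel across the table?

2.5

The magenta cone moved from about (1.1, 3.7) to (2.7, 1.8), a distance of √(1.6² + 1.9²) ≈ 2.5.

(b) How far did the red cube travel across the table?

1.9

From (4.0, 3.8) to (4.8, 2.1), the red cube covered √(0.8² + 1.7²) ≈ 1.9 units.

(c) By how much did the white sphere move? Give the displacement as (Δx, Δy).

(-1.7, -1.1)

The white sphere was at about (13.5, 3.4) and moved to about (11.8, 2.3).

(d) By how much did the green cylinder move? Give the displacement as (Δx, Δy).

(2.3, 1.8)

From the two frames, the green cylinder sits at roughly (4.4, 0.9) before and (6.7, 2.7) after.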